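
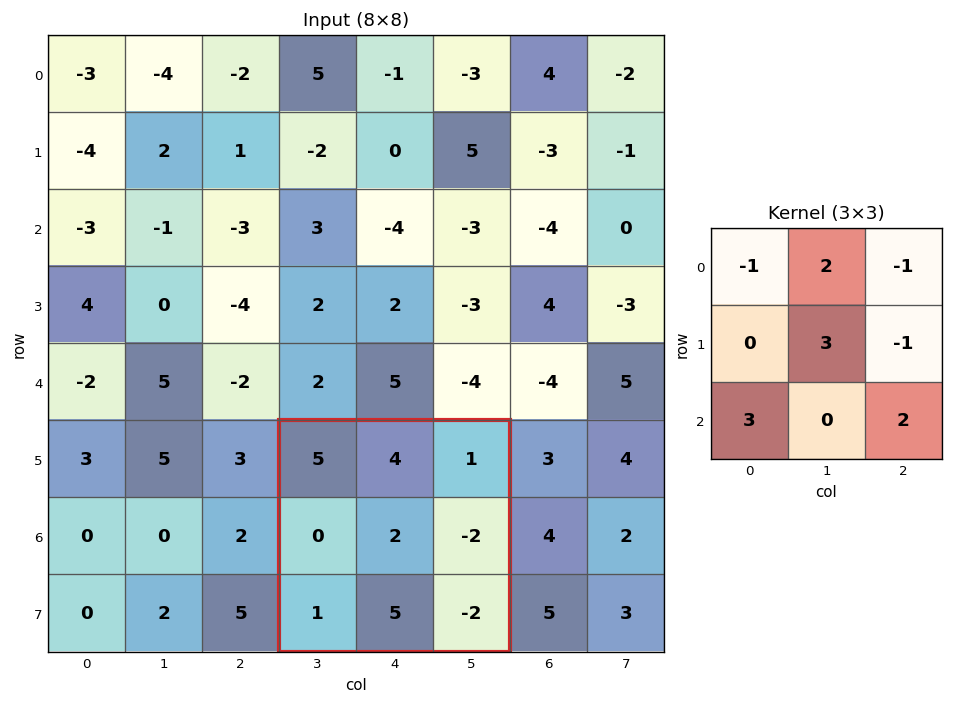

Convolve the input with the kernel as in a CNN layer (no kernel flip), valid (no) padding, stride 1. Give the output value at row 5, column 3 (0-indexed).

9

The receptive field on the input at this output position is [5 4 1 / 0 2 -2 / 1 5 -2]. Elementwise product with the kernel and sum: 5·-1 + 4·2 + 1·-1 + 2·3 + -2·-1 + 1·3 + -2·2.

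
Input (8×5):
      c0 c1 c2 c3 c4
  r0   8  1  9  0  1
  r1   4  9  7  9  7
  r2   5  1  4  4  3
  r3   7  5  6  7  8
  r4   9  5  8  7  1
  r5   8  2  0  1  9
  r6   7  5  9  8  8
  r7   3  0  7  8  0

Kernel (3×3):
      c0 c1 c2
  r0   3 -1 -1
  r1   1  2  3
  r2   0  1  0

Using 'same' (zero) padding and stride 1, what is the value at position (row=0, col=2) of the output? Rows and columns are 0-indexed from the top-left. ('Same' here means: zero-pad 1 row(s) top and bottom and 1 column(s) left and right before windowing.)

26

The receptive field on the zero-padded input at this output position is [0 0 0 / 1 9 0 / 9 7 9]. Elementwise product with the kernel and sum: 0·3 + 0·-1 + 0·-1 + 1·1 + 9·2 + 0·3 + 7·1.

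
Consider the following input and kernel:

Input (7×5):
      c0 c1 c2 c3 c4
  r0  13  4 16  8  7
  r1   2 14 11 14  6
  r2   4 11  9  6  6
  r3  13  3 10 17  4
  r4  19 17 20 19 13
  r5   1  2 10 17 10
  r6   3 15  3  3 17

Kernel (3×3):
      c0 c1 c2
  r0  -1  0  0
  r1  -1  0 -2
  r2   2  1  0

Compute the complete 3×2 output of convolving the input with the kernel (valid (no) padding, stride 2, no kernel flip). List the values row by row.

Output[0,0]: The receptive field on the input at this output position is [13 4 16 / 2 14 11 / 4 11 9]. Elementwise product with the kernel and sum: 13·-1 + 2·-1 + 11·-2 + 4·2 + 11·1.

-18 -15
18 32
-19 -41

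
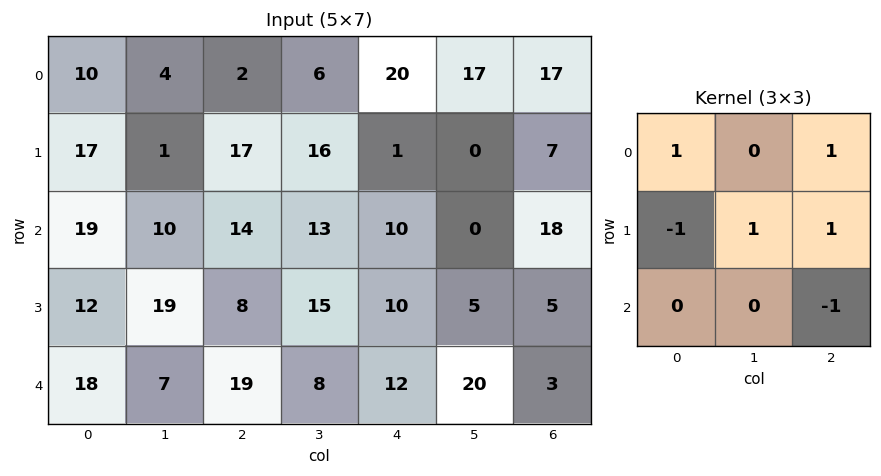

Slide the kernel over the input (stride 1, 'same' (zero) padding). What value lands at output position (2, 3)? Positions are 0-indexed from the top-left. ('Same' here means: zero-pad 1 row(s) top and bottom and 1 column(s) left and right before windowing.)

17

The receptive field on the zero-padded input at this output position is [17 16 1 / 14 13 10 / 8 15 10]. Elementwise product with the kernel and sum: 17·1 + 1·1 + 14·-1 + 13·1 + 10·1 + 10·-1.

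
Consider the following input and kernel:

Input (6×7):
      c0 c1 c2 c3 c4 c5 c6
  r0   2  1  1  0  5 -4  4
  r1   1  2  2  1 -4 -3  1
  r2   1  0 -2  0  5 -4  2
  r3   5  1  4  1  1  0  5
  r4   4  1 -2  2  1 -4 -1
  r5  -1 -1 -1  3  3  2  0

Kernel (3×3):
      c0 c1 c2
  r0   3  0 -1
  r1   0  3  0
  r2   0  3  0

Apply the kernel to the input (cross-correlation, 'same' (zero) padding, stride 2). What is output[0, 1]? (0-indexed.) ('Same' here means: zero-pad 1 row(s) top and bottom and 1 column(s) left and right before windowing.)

9

The receptive field on the zero-padded input at this output position is [0 0 0 / 1 1 0 / 2 2 1]. Elementwise product with the kernel and sum: 0·3 + 0·-1 + 1·3 + 2·3.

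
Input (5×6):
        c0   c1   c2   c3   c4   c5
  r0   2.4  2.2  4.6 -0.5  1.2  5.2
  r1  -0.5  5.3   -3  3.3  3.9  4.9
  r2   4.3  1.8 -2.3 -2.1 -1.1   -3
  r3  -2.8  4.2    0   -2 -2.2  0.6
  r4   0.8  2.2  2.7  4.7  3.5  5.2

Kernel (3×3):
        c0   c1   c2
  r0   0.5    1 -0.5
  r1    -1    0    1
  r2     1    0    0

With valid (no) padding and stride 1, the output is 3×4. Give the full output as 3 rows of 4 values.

2.9 5.75 5.8 -2.15
-2.85 -1.7 1.05 0.2
8.7 -4.35 -2.2 6.65

Output[0,0]: The receptive field on the input at this output position is [2.4 2.2 4.6 / -0.5 5.3 -3 / 4.3 1.8 -2.3]. Elementwise product with the kernel and sum: 2.4·0.5 + 2.2·1 + 4.6·-0.5 + -0.5·-1 + -3·1 + 4.3·1.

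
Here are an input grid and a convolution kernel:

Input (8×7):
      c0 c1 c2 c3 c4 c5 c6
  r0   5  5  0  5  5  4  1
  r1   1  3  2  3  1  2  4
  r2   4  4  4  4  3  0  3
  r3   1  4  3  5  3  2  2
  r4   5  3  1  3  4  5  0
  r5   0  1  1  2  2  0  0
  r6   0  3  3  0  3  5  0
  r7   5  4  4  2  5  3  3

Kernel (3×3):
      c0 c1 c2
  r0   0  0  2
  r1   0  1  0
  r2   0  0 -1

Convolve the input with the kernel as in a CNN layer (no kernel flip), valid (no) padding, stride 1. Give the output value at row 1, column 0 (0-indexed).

The receptive field on the input at this output position is [1 3 2 / 4 4 4 / 1 4 3]. Elementwise product with the kernel and sum: 2·2 + 4·1 + 3·-1.

5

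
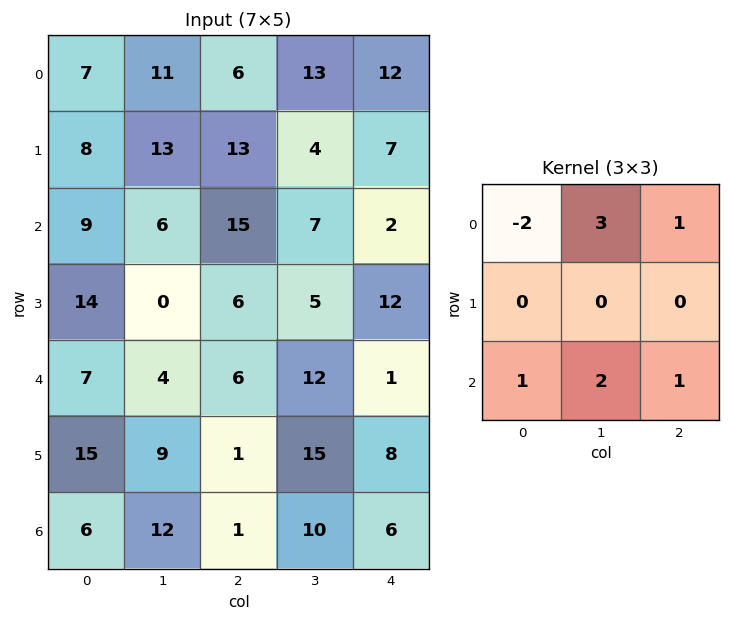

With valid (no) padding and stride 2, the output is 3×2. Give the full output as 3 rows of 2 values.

61 70
36 24
35 52

Output[0,0]: The receptive field on the input at this output position is [7 11 6 / 8 13 13 / 9 6 15]. Elementwise product with the kernel and sum: 7·-2 + 11·3 + 6·1 + 9·1 + 6·2 + 15·1.
Output[0,1]: The receptive field on the input at this output position is [6 13 12 / 13 4 7 / 15 7 2]. Elementwise product with the kernel and sum: 6·-2 + 13·3 + 12·1 + 15·1 + 7·2 + 2·1.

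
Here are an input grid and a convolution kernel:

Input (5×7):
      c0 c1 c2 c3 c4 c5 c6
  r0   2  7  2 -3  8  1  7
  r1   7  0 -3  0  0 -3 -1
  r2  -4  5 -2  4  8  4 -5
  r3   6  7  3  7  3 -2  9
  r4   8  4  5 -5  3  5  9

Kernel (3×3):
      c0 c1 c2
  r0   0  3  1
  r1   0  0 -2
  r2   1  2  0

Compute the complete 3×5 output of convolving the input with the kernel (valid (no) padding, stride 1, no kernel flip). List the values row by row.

35 4 5 51 28
21 -4 1 2 -1
23 -2 9 33 2

Output[0,0]: The receptive field on the input at this output position is [2 7 2 / 7 0 -3 / -4 5 -2]. Elementwise product with the kernel and sum: 7·3 + 2·1 + -3·-2 + -4·1 + 5·2.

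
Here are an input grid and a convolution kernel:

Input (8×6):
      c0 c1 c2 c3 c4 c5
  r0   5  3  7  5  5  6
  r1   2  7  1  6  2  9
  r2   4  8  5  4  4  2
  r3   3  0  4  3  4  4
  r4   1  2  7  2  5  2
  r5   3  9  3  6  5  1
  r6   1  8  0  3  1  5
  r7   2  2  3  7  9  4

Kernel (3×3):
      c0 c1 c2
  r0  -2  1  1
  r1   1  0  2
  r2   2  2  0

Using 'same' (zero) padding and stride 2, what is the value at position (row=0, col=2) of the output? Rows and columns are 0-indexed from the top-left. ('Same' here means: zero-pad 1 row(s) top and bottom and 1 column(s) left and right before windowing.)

The receptive field on the zero-padded input at this output position is [0 0 0 / 5 5 6 / 6 2 9]. Elementwise product with the kernel and sum: 0·-2 + 0·1 + 0·1 + 5·1 + 6·2 + 6·2 + 2·2.

33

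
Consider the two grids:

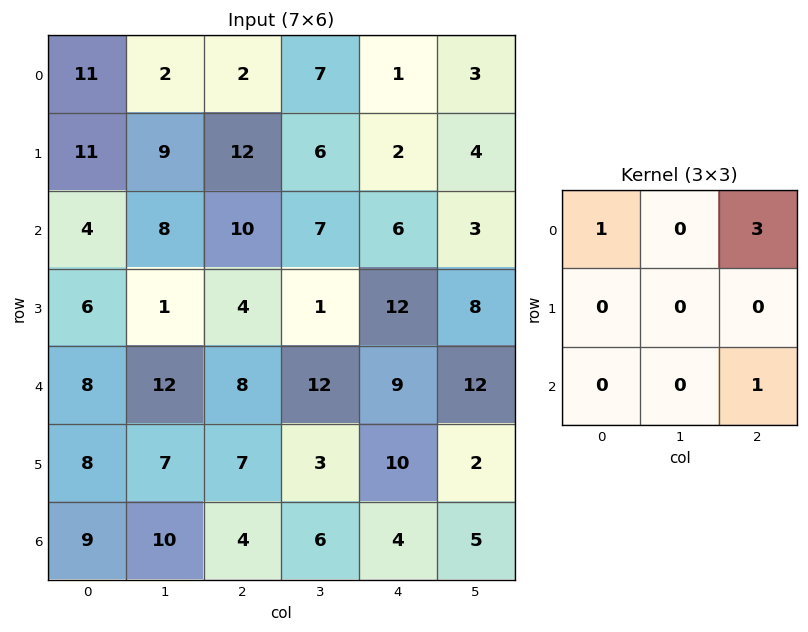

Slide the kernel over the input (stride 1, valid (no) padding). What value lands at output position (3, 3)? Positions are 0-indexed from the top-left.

27

The receptive field on the input at this output position is [1 12 8 / 12 9 12 / 3 10 2]. Elementwise product with the kernel and sum: 1·1 + 8·3 + 2·1.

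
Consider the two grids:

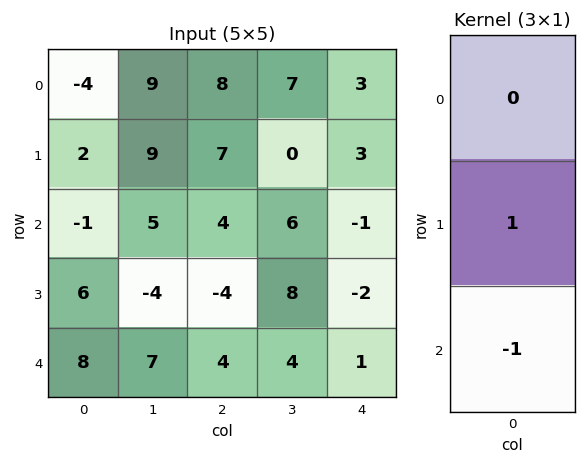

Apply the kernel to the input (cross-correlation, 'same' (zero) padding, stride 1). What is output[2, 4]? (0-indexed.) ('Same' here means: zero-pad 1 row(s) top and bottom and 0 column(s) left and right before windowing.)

1

The receptive field on the zero-padded input at this output position is [3 / -1 / -2]. Elementwise product with the kernel and sum: -1·1 + -2·-1.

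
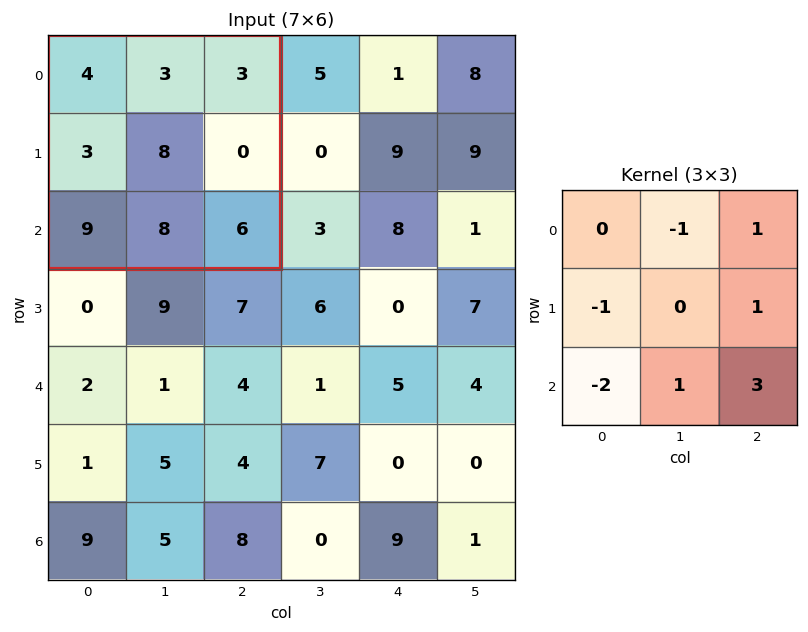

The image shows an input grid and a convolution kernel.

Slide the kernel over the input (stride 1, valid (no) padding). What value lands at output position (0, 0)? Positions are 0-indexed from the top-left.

5

The receptive field on the input at this output position is [4 3 3 / 3 8 0 / 9 8 6]. Elementwise product with the kernel and sum: 3·-1 + 3·1 + 3·-1 + 0·1 + 9·-2 + 8·1 + 6·3.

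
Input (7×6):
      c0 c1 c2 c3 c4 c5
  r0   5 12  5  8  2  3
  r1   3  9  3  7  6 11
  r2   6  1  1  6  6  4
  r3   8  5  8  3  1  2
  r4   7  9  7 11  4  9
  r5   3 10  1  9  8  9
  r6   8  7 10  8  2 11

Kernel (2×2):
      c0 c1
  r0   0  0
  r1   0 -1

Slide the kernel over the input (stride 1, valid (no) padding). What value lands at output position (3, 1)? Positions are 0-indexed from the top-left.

The receptive field on the input at this output position is [5 8 / 9 7]. Elementwise product with the kernel and sum: 7·-1.

-7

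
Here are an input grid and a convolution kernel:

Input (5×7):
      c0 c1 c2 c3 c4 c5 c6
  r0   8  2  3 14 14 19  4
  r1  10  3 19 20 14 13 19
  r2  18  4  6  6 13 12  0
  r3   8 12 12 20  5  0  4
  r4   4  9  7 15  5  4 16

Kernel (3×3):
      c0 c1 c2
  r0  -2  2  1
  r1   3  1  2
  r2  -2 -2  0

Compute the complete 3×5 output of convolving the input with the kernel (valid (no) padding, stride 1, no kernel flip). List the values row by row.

Output[0,0]: The receptive field on the input at this output position is [8 2 3 / 10 3 19 / 18 4 6]. Elementwise product with the kernel and sum: 8·-2 + 2·2 + 3·1 + 10·3 + 3·1 + 19·2 + 18·-2 + 4·-2.
Output[0,1]: The receptive field on the input at this output position is [2 3 14 / 3 19 20 / 4 6 6]. Elementwise product with the kernel and sum: 2·-2 + 3·2 + 14·1 + 3·3 + 19·1 + 20·2 + 4·-2 + 6·-2.

18 64 117 81 57
35 34 2 6 58
12 66 35 51 3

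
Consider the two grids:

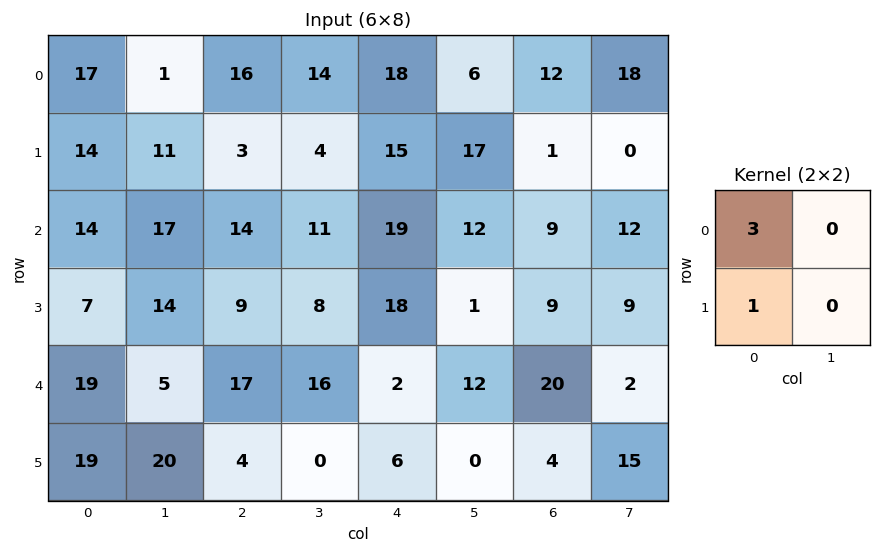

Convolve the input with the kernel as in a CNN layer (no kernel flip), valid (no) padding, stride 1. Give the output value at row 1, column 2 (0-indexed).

The receptive field on the input at this output position is [3 4 / 14 11]. Elementwise product with the kernel and sum: 3·3 + 14·1.

23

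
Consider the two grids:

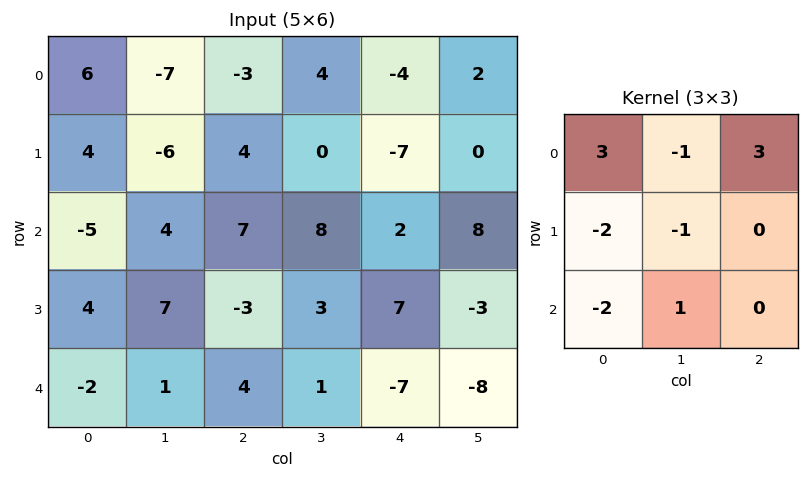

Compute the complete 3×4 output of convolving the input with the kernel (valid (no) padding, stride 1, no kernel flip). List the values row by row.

Output[0,0]: The receptive field on the input at this output position is [6 -7 -3 / 4 -6 4 / -5 4 7]. Elementwise product with the kernel and sum: 6·3 + -7·-1 + -3·3 + 4·-2 + -6·-1 + -5·-2 + 4·1.

28 1 -39 15
35 -54 -22 -10
-8 20 15 24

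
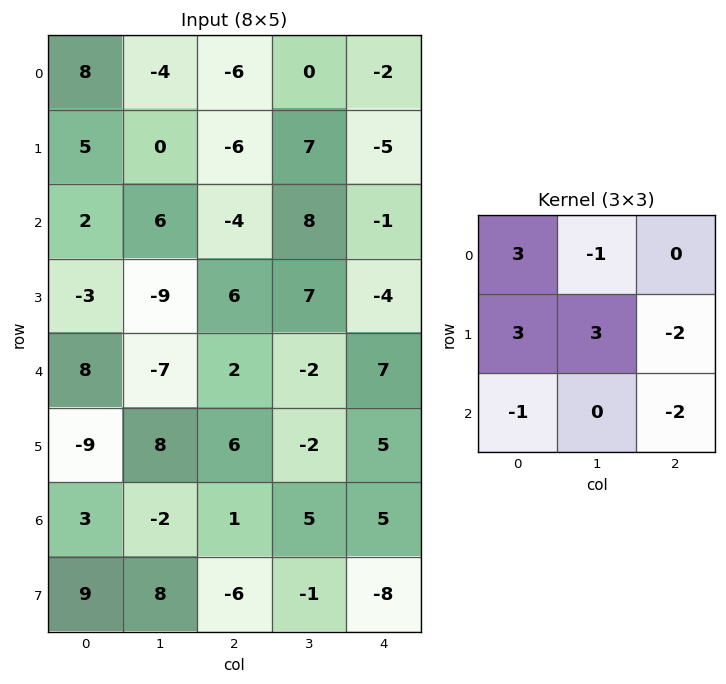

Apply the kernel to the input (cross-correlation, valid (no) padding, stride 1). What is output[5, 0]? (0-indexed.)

-31

The receptive field on the input at this output position is [-9 8 6 / 3 -2 1 / 9 8 -6]. Elementwise product with the kernel and sum: -9·3 + 8·-1 + 3·3 + -2·3 + 1·-2 + 9·-1 + -6·-2.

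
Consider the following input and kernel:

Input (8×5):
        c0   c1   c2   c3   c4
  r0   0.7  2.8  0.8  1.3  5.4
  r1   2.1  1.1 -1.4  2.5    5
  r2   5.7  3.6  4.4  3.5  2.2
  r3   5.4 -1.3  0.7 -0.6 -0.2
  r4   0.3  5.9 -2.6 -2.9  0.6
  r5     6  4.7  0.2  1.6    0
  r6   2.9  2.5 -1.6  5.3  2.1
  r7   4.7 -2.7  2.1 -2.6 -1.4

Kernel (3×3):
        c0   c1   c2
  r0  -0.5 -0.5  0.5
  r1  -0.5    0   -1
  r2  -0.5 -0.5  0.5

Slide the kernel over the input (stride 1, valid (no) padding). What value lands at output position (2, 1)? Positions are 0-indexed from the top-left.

-4.1

The receptive field on the input at this output position is [3.6 4.4 3.5 / -1.3 0.7 -0.6 / 5.9 -2.6 -2.9]. Elementwise product with the kernel and sum: 3.6·-0.5 + 4.4·-0.5 + 3.5·0.5 + -1.3·-0.5 + -0.6·-1 + 5.9·-0.5 + -2.6·-0.5 + -2.9·0.5.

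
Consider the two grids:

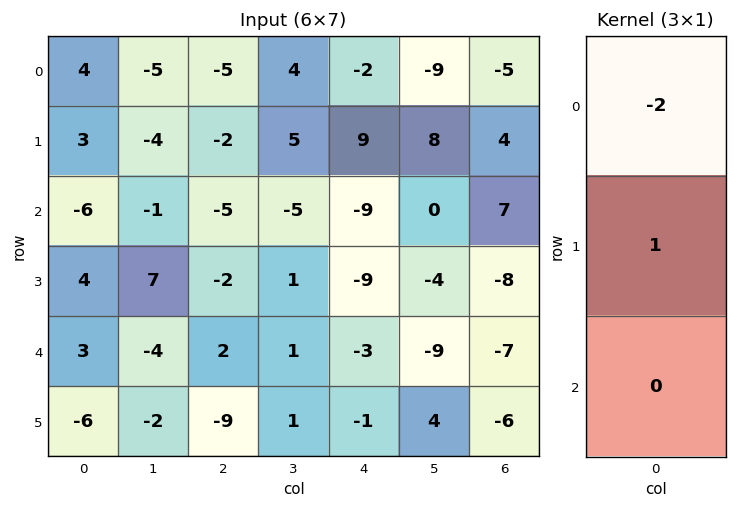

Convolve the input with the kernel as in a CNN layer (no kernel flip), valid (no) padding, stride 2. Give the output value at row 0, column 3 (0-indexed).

14

The receptive field on the input at this output position is [-5 / 4 / 7]. Elementwise product with the kernel and sum: -5·-2 + 4·1.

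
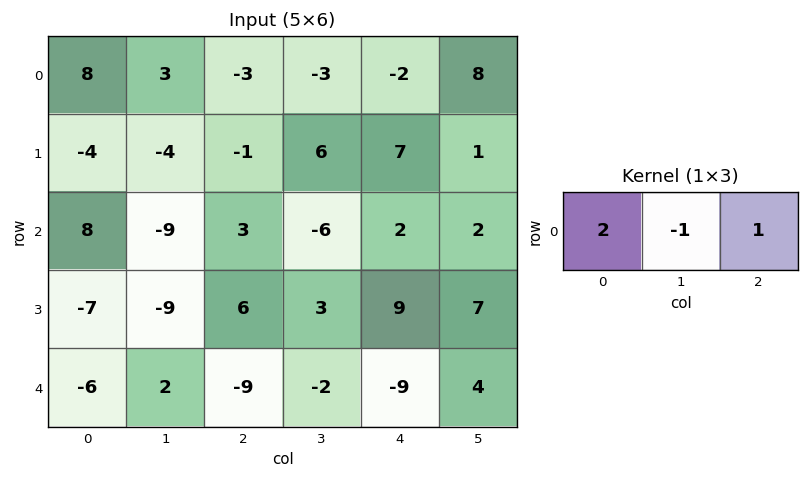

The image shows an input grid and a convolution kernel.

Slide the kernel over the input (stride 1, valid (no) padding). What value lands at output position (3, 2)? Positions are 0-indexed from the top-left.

The receptive field on the input at this output position is [6 3 9]. Elementwise product with the kernel and sum: 6·2 + 3·-1 + 9·1.

18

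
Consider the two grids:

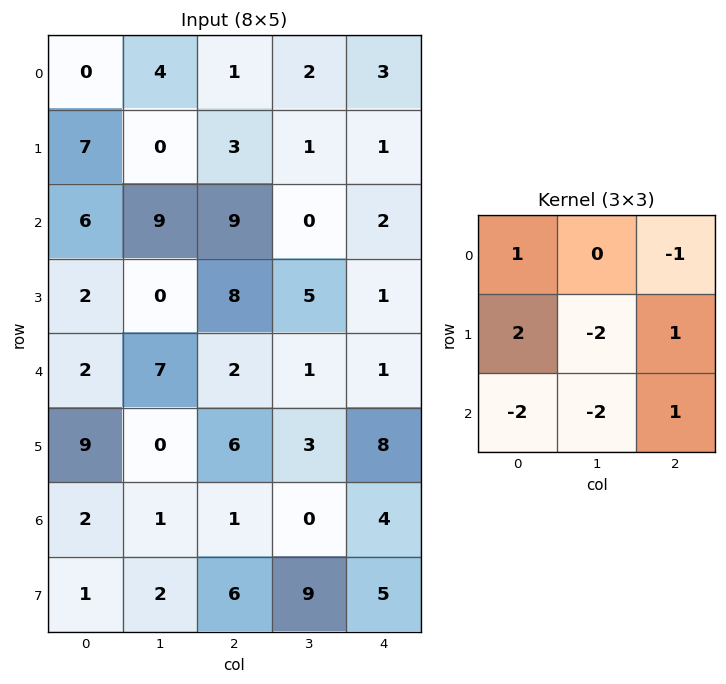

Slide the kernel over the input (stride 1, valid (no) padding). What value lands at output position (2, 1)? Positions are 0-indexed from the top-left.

-19

The receptive field on the input at this output position is [9 9 0 / 0 8 5 / 7 2 1]. Elementwise product with the kernel and sum: 9·1 + 0·-1 + 0·2 + 8·-2 + 5·1 + 7·-2 + 2·-2 + 1·1.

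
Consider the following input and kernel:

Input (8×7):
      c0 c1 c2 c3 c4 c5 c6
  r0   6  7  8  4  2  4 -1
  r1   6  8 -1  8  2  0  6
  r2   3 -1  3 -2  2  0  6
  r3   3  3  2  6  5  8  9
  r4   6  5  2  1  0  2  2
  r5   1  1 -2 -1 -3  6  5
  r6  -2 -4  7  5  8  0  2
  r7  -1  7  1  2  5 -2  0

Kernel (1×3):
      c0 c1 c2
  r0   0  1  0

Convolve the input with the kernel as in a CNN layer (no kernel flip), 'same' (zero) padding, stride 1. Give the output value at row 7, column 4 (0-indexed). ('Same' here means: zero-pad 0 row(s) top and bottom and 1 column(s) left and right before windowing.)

5

The receptive field on the zero-padded input at this output position is [2 5 -2]. Elementwise product with the kernel and sum: 5·1.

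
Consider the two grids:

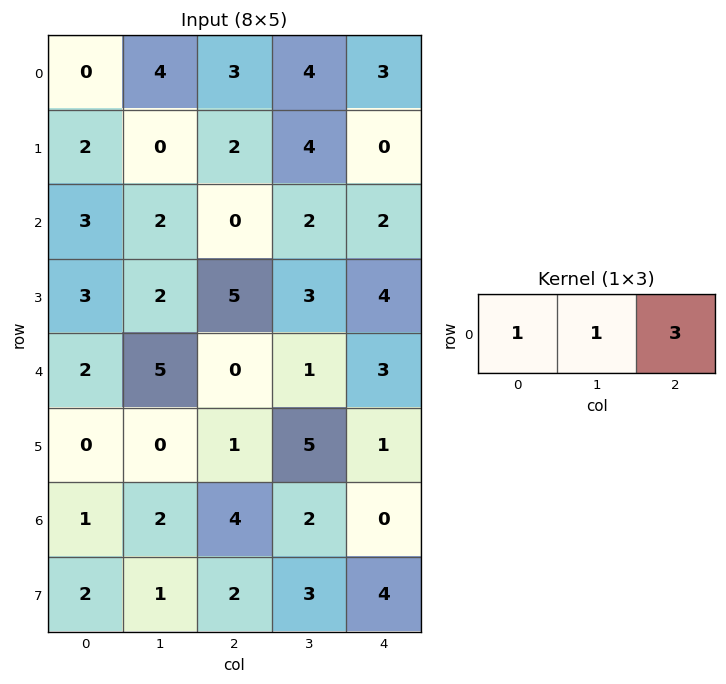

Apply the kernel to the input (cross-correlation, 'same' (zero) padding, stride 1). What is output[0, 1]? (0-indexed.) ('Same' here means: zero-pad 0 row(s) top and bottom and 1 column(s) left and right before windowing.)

13

The receptive field on the zero-padded input at this output position is [0 4 3]. Elementwise product with the kernel and sum: 0·1 + 4·1 + 3·3.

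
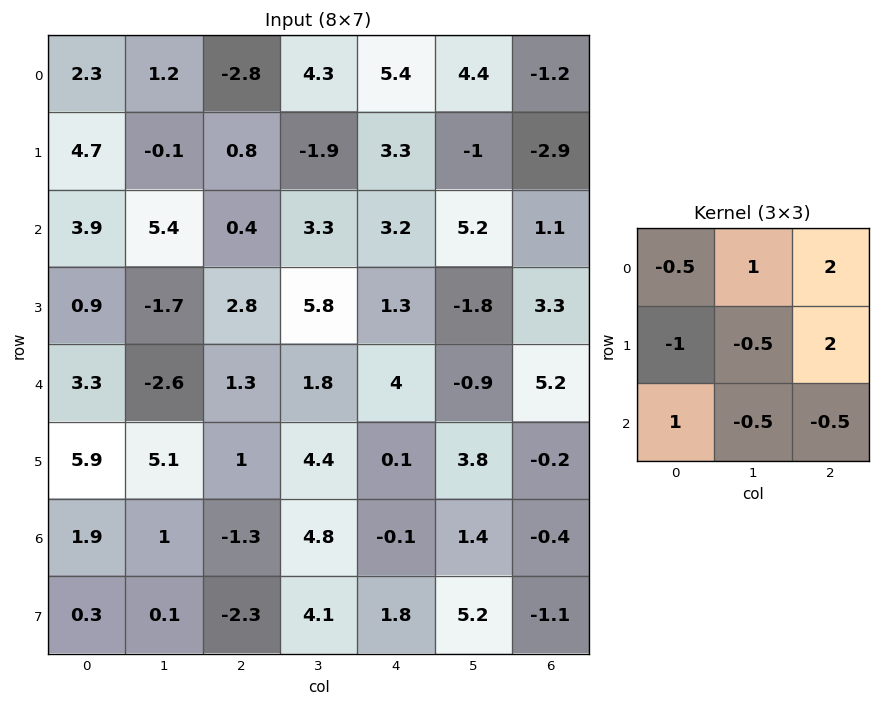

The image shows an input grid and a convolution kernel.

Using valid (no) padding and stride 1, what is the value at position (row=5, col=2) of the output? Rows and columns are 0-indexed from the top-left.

-2.45

The receptive field on the input at this output position is [1 4.4 0.1 / -1.3 4.8 -0.1 / -2.3 4.1 1.8]. Elementwise product with the kernel and sum: 1·-0.5 + 4.4·1 + 0.1·2 + -1.3·-1 + 4.8·-0.5 + -0.1·2 + -2.3·1 + 4.1·-0.5 + 1.8·-0.5.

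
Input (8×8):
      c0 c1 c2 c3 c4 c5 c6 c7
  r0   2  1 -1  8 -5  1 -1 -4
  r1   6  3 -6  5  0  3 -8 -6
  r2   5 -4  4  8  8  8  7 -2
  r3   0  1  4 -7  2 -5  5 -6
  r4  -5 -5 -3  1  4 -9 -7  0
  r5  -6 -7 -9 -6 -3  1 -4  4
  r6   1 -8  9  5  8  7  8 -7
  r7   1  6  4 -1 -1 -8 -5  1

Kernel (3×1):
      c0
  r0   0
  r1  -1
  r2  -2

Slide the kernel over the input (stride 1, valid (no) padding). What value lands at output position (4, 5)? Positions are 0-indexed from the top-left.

The receptive field on the input at this output position is [-9 / 1 / 7]. Elementwise product with the kernel and sum: 1·-1 + 7·-2.

-15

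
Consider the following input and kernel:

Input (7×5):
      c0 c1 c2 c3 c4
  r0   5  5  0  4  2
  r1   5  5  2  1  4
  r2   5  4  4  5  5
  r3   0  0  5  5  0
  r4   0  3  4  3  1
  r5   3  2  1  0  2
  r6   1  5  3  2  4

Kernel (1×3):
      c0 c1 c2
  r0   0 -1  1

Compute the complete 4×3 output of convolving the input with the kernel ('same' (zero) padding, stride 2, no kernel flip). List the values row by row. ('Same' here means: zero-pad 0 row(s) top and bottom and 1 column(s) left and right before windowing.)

Output[0,0]: The receptive field on the zero-padded input at this output position is [0 5 5]. Elementwise product with the kernel and sum: 5·-1 + 5·1.

0 4 -2
-1 1 -5
3 -1 -1
4 -1 -4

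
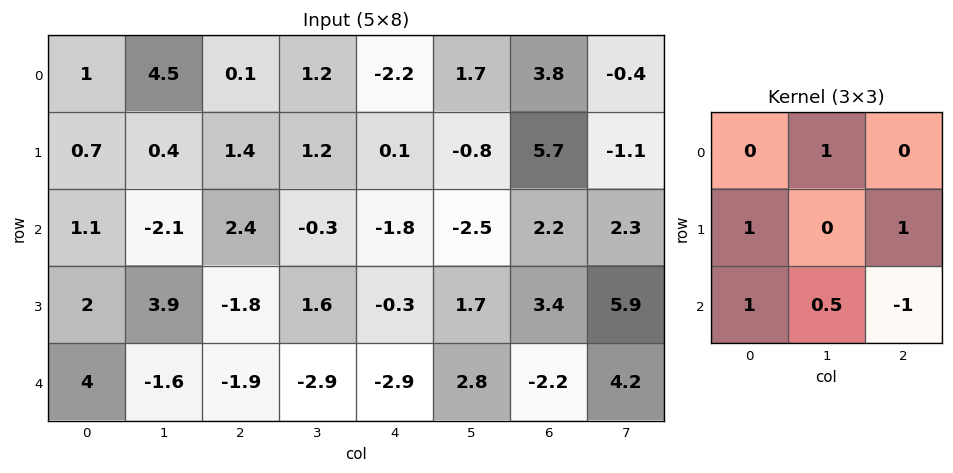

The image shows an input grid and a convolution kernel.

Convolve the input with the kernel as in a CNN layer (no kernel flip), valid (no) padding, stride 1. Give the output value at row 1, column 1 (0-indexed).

The receptive field on the input at this output position is [0.4 1.4 1.2 / -2.1 2.4 -0.3 / 3.9 -1.8 1.6]. Elementwise product with the kernel and sum: 1.4·1 + -2.1·1 + -0.3·1 + 3.9·1 + -1.8·0.5 + 1.6·-1.

0.4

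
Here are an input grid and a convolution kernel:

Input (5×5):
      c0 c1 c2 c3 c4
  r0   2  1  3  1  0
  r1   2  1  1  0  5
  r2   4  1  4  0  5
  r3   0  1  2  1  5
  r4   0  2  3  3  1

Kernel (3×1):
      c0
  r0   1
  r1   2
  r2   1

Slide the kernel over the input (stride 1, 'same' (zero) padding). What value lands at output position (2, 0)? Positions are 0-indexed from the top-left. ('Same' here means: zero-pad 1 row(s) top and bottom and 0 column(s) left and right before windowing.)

The receptive field on the zero-padded input at this output position is [2 / 4 / 0]. Elementwise product with the kernel and sum: 2·1 + 4·2 + 0·1.

10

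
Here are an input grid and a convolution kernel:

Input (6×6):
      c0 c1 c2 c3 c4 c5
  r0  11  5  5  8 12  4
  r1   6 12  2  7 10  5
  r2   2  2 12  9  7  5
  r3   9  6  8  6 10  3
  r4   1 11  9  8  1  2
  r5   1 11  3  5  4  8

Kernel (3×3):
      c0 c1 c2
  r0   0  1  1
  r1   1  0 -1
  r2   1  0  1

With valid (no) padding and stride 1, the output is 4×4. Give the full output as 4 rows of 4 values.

Output[0,0]: The receptive field on the input at this output position is [11 5 5 / 6 12 2 / 2 2 12]. Elementwise product with the kernel and sum: 5·1 + 5·1 + 6·1 + 2·-1 + 2·1 + 12·1.
Output[0,1]: The receptive field on the input at this output position is [5 5 8 / 12 2 7 / 2 12 9]. Elementwise product with the kernel and sum: 5·1 + 8·1 + 12·1 + 7·-1 + 2·1 + 9·1.

28 29 31 32
21 14 40 28
25 40 24 25
10 33 31 32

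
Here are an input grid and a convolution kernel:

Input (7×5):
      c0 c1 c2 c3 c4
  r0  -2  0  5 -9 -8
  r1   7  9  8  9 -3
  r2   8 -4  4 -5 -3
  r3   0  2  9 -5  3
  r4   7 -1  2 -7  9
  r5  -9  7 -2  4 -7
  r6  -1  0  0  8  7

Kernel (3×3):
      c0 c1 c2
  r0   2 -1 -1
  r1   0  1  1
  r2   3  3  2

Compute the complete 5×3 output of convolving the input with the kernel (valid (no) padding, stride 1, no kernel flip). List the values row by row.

28 11 24
21 23 20
49 -14 17
-20 18 14
15 21 37

Output[0,0]: The receptive field on the input at this output position is [-2 0 5 / 7 9 8 / 8 -4 4]. Elementwise product with the kernel and sum: -2·2 + 0·-1 + 5·-1 + 9·1 + 8·1 + 8·3 + -4·3 + 4·2.
Output[0,1]: The receptive field on the input at this output position is [0 5 -9 / 9 8 9 / -4 4 -5]. Elementwise product with the kernel and sum: 0·2 + 5·-1 + -9·-1 + 8·1 + 9·1 + -4·3 + 4·3 + -5·2.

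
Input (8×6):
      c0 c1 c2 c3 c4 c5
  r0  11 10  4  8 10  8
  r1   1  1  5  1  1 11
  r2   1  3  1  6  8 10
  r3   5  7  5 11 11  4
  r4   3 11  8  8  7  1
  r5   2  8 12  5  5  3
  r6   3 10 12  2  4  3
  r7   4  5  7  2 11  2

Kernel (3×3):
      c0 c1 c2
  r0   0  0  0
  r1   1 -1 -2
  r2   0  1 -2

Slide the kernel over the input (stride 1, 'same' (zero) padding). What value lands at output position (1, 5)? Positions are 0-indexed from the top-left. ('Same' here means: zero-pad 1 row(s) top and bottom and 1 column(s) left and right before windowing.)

The receptive field on the zero-padded input at this output position is [10 8 0 / 1 11 0 / 8 10 0]. Elementwise product with the kernel and sum: 1·1 + 11·-1 + 0·-2 + 10·1 + 0·-2.

0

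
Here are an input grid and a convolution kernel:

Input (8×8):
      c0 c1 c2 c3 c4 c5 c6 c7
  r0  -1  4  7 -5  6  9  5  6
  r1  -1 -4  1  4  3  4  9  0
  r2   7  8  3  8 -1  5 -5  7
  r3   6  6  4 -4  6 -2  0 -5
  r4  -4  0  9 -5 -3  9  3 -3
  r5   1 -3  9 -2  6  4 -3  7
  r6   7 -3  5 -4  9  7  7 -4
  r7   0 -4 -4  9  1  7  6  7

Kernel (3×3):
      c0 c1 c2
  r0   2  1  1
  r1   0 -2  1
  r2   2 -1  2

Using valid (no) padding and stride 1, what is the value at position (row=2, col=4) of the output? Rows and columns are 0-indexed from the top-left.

The receptive field on the input at this output position is [-1 5 -5 / 6 -2 0 / -3 9 3]. Elementwise product with the kernel and sum: -1·2 + 5·1 + -5·1 + -2·-2 + 0·1 + -3·2 + 9·-1 + 3·2.

-7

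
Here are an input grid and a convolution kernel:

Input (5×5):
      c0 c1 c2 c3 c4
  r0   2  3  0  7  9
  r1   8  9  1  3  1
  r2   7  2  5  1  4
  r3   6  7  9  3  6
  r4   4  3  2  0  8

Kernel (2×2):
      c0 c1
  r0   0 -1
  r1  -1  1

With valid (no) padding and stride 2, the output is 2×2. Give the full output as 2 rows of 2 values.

Output[0,0]: The receptive field on the input at this output position is [2 3 / 8 9]. Elementwise product with the kernel and sum: 3·-1 + 8·-1 + 9·1.
Output[0,1]: The receptive field on the input at this output position is [0 7 / 1 3]. Elementwise product with the kernel and sum: 7·-1 + 1·-1 + 3·1.

-2 -5
-1 -7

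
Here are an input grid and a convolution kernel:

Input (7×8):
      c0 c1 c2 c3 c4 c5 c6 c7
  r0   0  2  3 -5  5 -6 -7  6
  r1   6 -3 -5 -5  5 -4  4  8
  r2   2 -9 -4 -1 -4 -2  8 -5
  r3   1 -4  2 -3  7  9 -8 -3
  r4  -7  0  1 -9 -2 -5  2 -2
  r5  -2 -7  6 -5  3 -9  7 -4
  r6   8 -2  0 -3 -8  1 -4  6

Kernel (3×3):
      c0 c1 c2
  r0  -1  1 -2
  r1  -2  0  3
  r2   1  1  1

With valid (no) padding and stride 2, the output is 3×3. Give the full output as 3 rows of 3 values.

Output[0,0]: The receptive field on the input at this output position is [0 2 3 / 6 -3 -5 / 2 -9 -4]. Elementwise product with the kernel and sum: 0·-1 + 2·1 + 3·-2 + 6·-2 + -5·3 + 2·1 + -9·1 + -4·1.
Output[0,1]: The receptive field on the input at this output position is [3 -5 5 / -5 -5 5 / -4 -1 -4]. Elementwise product with the kernel and sum: 3·-1 + -5·1 + 5·-2 + -5·-2 + 5·3 + -4·1 + -1·1 + -4·1.

-42 -2 7
-5 18 -57
33 -20 -3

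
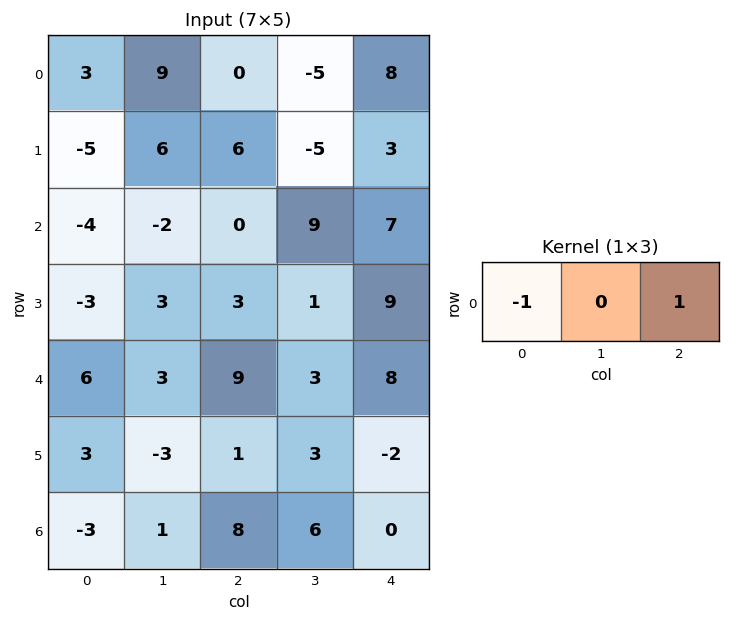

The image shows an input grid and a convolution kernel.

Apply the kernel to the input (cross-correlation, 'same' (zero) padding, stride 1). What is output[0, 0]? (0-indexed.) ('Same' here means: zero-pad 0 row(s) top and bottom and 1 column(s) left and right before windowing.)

9

The receptive field on the zero-padded input at this output position is [0 3 9]. Elementwise product with the kernel and sum: 0·-1 + 9·1.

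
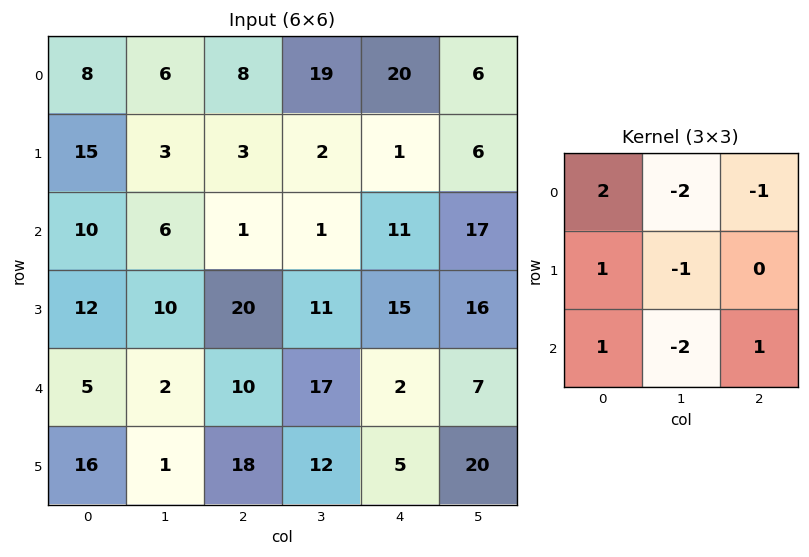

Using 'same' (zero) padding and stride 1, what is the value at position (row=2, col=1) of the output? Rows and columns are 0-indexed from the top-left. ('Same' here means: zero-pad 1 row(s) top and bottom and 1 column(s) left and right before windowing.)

The receptive field on the zero-padded input at this output position is [15 3 3 / 10 6 1 / 12 10 20]. Elementwise product with the kernel and sum: 15·2 + 3·-2 + 3·-1 + 10·1 + 6·-1 + 12·1 + 10·-2 + 20·1.

37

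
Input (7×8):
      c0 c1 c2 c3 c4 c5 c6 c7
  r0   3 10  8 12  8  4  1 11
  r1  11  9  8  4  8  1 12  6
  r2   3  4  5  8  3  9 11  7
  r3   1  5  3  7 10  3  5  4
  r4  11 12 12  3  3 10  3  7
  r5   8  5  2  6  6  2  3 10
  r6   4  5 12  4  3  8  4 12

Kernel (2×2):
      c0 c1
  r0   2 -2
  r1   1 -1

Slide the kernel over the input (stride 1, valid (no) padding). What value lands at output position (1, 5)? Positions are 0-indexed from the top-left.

The receptive field on the input at this output position is [1 12 / 9 11]. Elementwise product with the kernel and sum: 1·2 + 12·-2 + 9·1 + 11·-1.

-24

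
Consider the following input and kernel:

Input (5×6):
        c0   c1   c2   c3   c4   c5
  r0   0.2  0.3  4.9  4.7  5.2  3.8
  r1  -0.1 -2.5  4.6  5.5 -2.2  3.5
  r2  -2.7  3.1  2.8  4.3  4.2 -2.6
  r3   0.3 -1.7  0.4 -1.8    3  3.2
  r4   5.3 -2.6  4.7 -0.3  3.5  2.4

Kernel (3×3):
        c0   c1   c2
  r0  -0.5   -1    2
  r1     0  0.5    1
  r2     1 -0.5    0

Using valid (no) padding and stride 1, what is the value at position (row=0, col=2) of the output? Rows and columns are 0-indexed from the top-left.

4.45

The receptive field on the input at this output position is [4.9 4.7 5.2 / 4.6 5.5 -2.2 / 2.8 4.3 4.2]. Elementwise product with the kernel and sum: 4.9·-0.5 + 4.7·-1 + 5.2·2 + 5.5·0.5 + -2.2·1 + 2.8·1 + 4.3·-0.5.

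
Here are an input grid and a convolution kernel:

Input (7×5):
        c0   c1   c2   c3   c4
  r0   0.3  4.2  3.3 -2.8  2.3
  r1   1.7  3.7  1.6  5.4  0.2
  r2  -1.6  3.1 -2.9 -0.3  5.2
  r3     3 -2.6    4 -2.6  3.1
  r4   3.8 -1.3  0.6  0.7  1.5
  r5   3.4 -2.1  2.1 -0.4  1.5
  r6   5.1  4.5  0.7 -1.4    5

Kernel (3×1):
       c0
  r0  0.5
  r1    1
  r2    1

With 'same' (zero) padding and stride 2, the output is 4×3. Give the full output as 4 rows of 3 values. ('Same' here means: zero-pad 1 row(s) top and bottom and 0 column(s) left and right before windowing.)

2 4.9 2.5
2.25 1.9 8.4
8.7 4.7 4.55
6.8 1.75 5.75

Output[0,0]: The receptive field on the zero-padded input at this output position is [0 / 0.3 / 1.7]. Elementwise product with the kernel and sum: 0·0.5 + 0.3·1 + 1.7·1.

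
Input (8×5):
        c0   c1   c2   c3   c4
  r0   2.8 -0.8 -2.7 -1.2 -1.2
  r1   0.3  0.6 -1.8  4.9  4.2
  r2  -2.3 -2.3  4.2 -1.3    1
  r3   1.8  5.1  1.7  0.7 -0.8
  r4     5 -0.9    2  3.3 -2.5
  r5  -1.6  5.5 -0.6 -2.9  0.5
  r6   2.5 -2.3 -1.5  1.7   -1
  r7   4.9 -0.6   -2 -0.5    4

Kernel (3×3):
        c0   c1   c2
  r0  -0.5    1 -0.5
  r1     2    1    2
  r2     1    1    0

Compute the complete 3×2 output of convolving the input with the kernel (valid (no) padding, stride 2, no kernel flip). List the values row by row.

Output[0,0]: The receptive field on the input at this output position is [2.8 -0.8 -2.7 / 0.3 0.6 -1.8 / -2.3 -2.3 4.2]. Elementwise product with the kernel and sum: 2.8·-0.5 + -0.8·1 + -2.7·-0.5 + 0.3·2 + 0.6·1 + -1.8·2 + -2.3·1 + -2.3·1.

-7.85 13.35
12.95 3.9
-3.1 0.65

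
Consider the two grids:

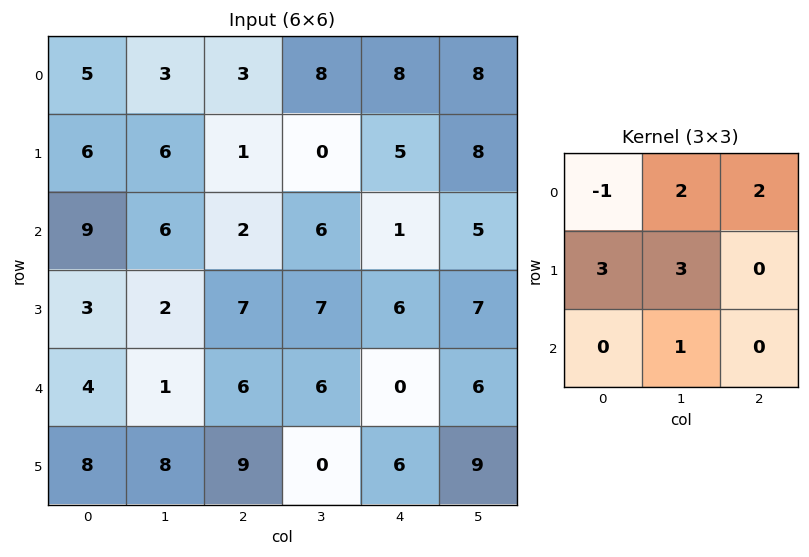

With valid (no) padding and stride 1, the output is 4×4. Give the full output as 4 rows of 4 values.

Output[0,0]: The receptive field on the input at this output position is [5 3 3 / 6 6 1 / 9 6 2]. Elementwise product with the kernel and sum: 5·-1 + 3·2 + 3·2 + 6·3 + 6·3 + 6·1.

49 42 38 40
55 27 40 53
23 43 60 45
38 56 55 43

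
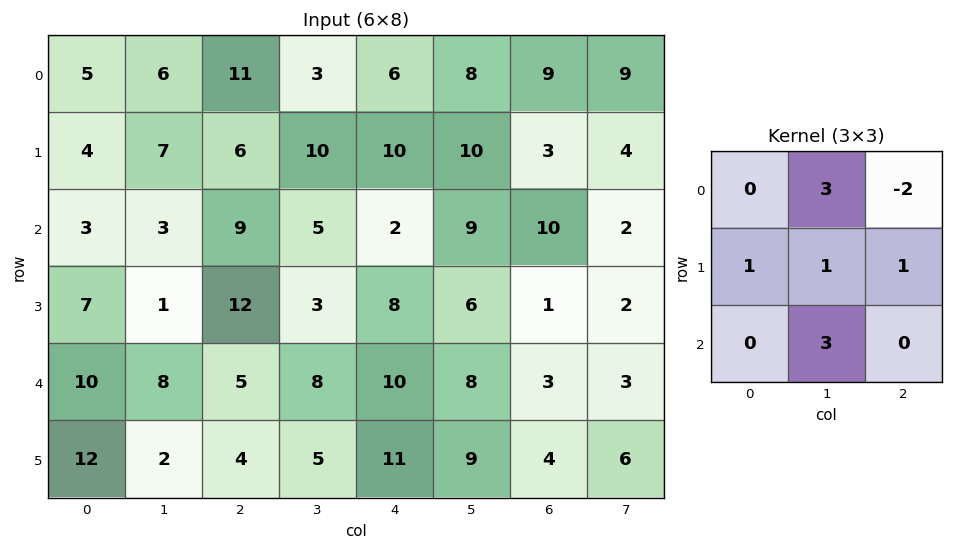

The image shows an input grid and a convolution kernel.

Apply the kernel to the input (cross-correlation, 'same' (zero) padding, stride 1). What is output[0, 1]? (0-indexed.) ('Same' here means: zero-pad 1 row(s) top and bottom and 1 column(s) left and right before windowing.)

43

The receptive field on the zero-padded input at this output position is [0 0 0 / 5 6 11 / 4 7 6]. Elementwise product with the kernel and sum: 0·3 + 0·-2 + 5·1 + 6·1 + 11·1 + 7·3.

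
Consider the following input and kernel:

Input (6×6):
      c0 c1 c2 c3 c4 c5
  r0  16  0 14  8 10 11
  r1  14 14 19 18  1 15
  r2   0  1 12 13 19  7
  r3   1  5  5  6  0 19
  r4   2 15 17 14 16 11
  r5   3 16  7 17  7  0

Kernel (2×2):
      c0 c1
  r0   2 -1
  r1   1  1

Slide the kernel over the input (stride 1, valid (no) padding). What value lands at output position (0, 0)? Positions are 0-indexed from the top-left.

60

The receptive field on the input at this output position is [16 0 / 14 14]. Elementwise product with the kernel and sum: 16·2 + 0·-1 + 14·1 + 14·1.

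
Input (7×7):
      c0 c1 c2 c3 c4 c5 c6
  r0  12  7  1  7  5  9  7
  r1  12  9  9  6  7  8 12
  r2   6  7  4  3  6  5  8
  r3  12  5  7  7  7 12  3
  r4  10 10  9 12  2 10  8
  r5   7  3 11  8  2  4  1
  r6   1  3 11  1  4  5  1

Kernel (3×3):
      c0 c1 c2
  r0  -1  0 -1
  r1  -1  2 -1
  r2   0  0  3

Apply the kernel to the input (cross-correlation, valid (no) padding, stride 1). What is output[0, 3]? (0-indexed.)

The receptive field on the input at this output position is [7 5 9 / 6 7 8 / 3 6 5]. Elementwise product with the kernel and sum: 7·-1 + 9·-1 + 6·-1 + 7·2 + 8·-1 + 5·3.

-1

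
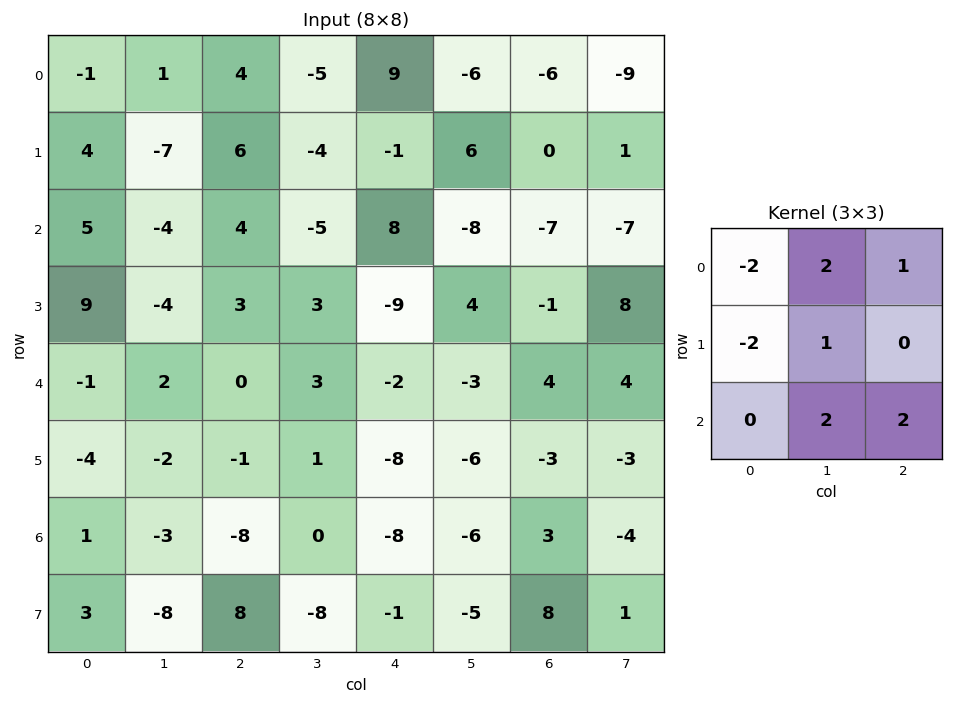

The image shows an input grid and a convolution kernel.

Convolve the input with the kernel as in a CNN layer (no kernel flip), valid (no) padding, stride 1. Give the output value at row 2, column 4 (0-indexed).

-15

The receptive field on the input at this output position is [8 -8 -7 / -9 4 -1 / -2 -3 4]. Elementwise product with the kernel and sum: 8·-2 + -8·2 + -7·1 + -9·-2 + 4·1 + -3·2 + 4·2.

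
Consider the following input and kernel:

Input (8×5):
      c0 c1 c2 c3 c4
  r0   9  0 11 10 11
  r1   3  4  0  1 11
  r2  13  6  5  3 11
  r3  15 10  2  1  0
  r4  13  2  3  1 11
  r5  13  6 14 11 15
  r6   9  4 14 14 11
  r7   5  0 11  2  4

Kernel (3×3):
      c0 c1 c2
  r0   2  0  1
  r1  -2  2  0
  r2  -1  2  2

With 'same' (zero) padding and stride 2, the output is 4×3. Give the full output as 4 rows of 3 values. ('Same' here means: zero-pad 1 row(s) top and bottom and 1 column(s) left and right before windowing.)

32 20 23
80 3 17
74 67 41
34 69 22

Output[0,0]: The receptive field on the zero-padded input at this output position is [0 0 0 / 0 9 0 / 0 3 4]. Elementwise product with the kernel and sum: 0·2 + 0·1 + 0·-2 + 9·2 + 0·-1 + 3·2 + 4·2.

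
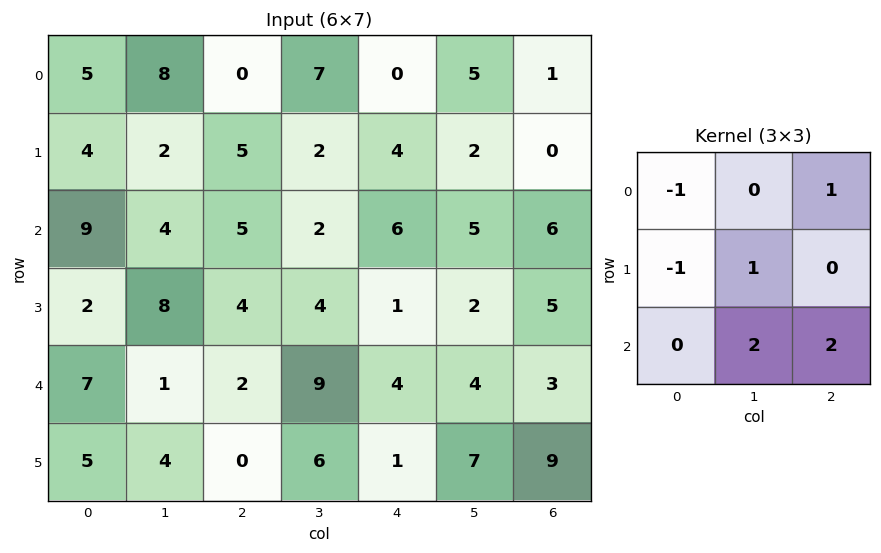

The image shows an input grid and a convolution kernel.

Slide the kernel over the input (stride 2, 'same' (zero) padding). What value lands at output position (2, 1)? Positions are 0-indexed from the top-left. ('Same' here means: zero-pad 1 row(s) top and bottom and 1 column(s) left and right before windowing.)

9

The receptive field on the zero-padded input at this output position is [8 4 4 / 1 2 9 / 4 0 6]. Elementwise product with the kernel and sum: 8·-1 + 4·1 + 1·-1 + 2·1 + 0·2 + 6·2.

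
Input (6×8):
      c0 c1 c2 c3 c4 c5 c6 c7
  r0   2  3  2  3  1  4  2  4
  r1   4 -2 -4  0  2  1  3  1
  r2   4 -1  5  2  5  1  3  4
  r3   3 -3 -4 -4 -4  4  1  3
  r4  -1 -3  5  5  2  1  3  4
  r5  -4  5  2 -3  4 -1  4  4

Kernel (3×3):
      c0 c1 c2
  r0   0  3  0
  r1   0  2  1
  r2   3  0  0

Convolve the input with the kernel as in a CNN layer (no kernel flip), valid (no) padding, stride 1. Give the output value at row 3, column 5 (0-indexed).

The receptive field on the input at this output position is [4 1 3 / 1 3 4 / -1 4 4]. Elementwise product with the kernel and sum: 1·3 + 3·2 + 4·1 + -1·3.

10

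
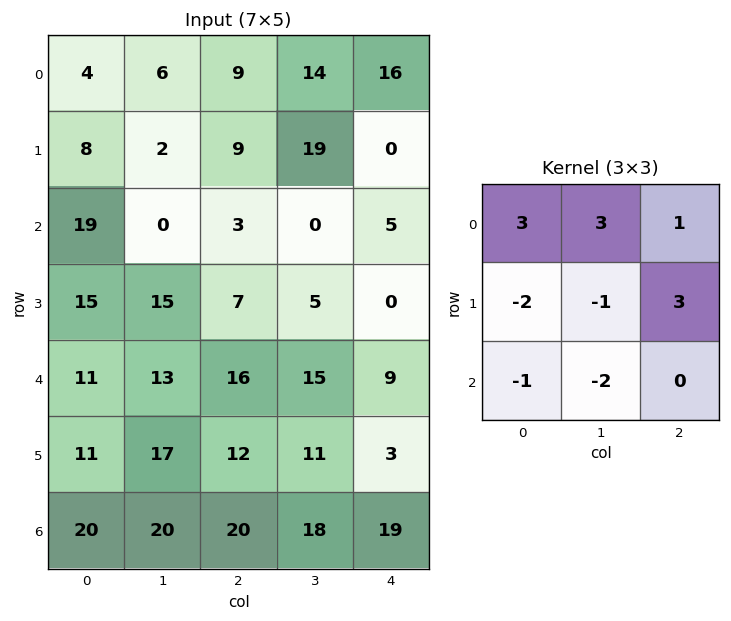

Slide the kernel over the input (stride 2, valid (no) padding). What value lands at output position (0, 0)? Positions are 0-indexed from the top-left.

29

The receptive field on the input at this output position is [4 6 9 / 8 2 9 / 19 0 3]. Elementwise product with the kernel and sum: 4·3 + 6·3 + 9·1 + 8·-2 + 2·-1 + 9·3 + 19·-1 + 0·-2.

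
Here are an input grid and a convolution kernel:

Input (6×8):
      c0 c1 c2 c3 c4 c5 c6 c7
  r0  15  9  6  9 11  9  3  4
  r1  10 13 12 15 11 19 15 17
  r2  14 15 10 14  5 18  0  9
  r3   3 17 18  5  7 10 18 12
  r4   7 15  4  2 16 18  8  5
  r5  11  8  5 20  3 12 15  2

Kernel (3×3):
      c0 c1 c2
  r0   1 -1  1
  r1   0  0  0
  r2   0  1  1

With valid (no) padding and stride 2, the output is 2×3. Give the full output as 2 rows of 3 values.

Output[0,0]: The receptive field on the input at this output position is [15 9 6 / 10 13 12 / 14 15 10]. Elementwise product with the kernel and sum: 15·1 + 9·-1 + 6·1 + 15·1 + 10·1.

37 27 23
28 19 13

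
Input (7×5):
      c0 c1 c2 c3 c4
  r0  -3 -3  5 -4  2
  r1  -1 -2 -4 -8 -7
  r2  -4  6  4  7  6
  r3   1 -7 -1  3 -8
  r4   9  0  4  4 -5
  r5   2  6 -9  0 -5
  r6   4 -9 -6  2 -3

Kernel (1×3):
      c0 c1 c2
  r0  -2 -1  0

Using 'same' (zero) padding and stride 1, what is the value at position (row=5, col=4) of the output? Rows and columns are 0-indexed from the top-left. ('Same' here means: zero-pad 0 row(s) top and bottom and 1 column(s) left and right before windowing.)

5

The receptive field on the zero-padded input at this output position is [0 -5 0]. Elementwise product with the kernel and sum: 0·-2 + -5·-1.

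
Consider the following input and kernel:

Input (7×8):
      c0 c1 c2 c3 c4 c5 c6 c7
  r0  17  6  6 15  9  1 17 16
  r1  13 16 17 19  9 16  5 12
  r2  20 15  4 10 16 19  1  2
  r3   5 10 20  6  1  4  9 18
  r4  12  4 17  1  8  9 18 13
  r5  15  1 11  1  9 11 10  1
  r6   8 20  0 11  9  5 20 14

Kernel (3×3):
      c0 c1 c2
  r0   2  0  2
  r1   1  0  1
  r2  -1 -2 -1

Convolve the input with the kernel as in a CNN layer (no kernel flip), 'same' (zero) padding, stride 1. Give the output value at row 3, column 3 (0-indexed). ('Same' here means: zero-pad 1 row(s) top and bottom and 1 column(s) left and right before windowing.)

The receptive field on the zero-padded input at this output position is [4 10 16 / 20 6 1 / 17 1 8]. Elementwise product with the kernel and sum: 4·2 + 16·2 + 20·1 + 1·1 + 17·-1 + 1·-2 + 8·-1.

34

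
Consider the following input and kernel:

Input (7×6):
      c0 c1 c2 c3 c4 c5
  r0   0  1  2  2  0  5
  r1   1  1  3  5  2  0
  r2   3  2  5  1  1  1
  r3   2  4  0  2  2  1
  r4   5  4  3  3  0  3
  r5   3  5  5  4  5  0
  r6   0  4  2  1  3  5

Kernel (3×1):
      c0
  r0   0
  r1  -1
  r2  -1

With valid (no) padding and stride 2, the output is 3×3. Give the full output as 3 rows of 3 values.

Output[0,0]: The receptive field on the input at this output position is [0 / 1 / 3]. Elementwise product with the kernel and sum: 1·-1 + 3·-1.
Output[0,1]: The receptive field on the input at this output position is [2 / 3 / 5]. Elementwise product with the kernel and sum: 3·-1 + 5·-1.

-4 -8 -3
-7 -3 -2
-3 -7 -8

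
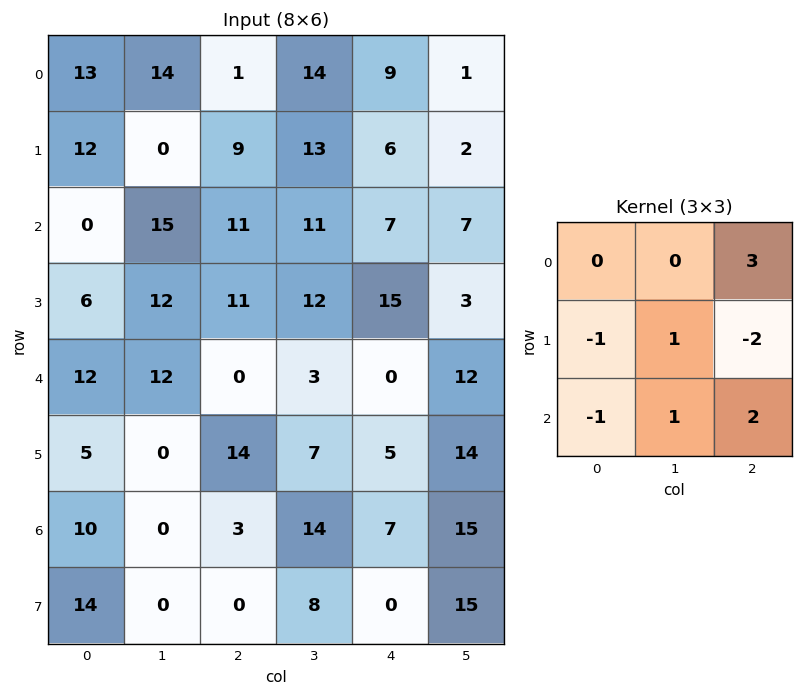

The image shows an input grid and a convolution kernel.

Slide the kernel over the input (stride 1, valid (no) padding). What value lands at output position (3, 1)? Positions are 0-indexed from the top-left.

46

The receptive field on the input at this output position is [12 11 12 / 12 0 3 / 0 14 7]. Elementwise product with the kernel and sum: 12·3 + 12·-1 + 0·1 + 3·-2 + 0·-1 + 14·1 + 7·2.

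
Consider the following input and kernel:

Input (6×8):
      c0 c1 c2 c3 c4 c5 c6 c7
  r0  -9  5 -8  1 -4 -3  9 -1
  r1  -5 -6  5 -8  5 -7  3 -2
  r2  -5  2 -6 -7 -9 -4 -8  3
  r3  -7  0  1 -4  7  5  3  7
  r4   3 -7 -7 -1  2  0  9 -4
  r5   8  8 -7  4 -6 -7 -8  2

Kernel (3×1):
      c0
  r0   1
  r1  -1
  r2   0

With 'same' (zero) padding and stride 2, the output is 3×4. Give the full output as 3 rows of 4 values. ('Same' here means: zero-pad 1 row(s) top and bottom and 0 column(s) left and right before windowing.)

9 8 4 -9
0 11 14 11
-10 8 5 -6

Output[0,0]: The receptive field on the zero-padded input at this output position is [0 / -9 / -5]. Elementwise product with the kernel and sum: 0·1 + -9·-1.
Output[0,1]: The receptive field on the zero-padded input at this output position is [0 / -8 / 5]. Elementwise product with the kernel and sum: 0·1 + -8·-1.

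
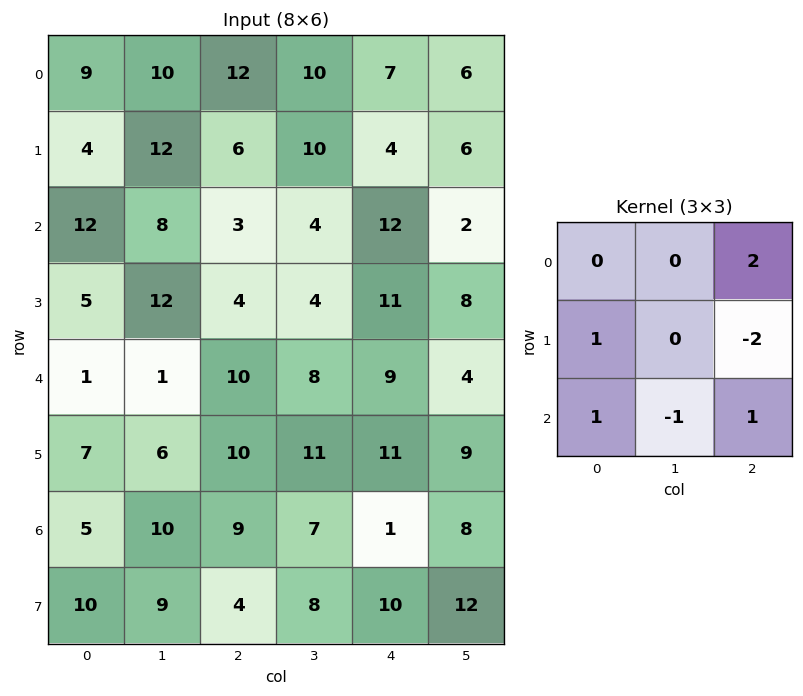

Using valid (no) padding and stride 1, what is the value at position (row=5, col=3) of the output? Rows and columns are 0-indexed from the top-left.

19

The receptive field on the input at this output position is [11 11 9 / 7 1 8 / 8 10 12]. Elementwise product with the kernel and sum: 9·2 + 7·1 + 8·-2 + 8·1 + 10·-1 + 12·1.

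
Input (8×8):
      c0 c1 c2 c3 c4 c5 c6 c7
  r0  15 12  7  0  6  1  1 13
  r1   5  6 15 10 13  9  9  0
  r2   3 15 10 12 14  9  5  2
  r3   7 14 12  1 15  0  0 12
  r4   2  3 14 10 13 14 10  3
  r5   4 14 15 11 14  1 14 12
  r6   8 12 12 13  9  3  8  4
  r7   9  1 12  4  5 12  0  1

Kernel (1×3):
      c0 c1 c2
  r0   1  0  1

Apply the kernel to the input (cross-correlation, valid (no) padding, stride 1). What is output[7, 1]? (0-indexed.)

The receptive field on the input at this output position is [1 12 4]. Elementwise product with the kernel and sum: 1·1 + 4·1.

5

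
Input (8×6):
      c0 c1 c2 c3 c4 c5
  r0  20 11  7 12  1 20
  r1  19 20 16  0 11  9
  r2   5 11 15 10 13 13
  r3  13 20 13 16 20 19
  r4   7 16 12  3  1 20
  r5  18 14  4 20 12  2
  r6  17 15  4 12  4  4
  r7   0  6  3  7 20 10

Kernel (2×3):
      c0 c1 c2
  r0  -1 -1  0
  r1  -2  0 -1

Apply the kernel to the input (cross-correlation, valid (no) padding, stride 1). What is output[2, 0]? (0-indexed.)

-55

The receptive field on the input at this output position is [5 11 15 / 13 20 13]. Elementwise product with the kernel and sum: 5·-1 + 11·-1 + 13·-2 + 13·-1.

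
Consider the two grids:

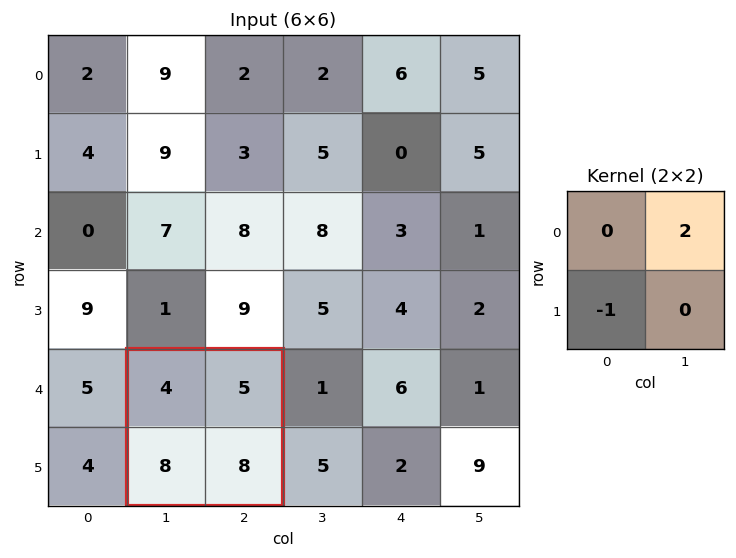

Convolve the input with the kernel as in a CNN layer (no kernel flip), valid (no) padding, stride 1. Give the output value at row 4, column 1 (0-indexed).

The receptive field on the input at this output position is [4 5 / 8 8]. Elementwise product with the kernel and sum: 5·2 + 8·-1.

2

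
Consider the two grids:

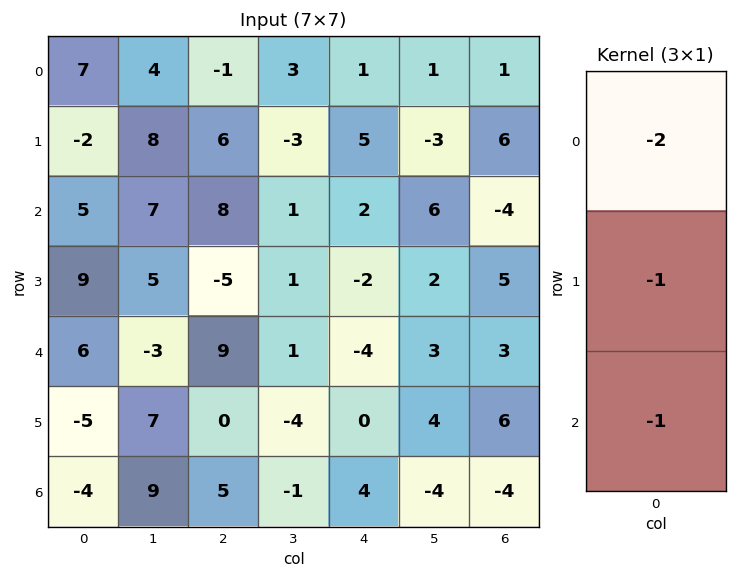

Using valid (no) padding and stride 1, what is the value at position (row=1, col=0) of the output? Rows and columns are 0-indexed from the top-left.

The receptive field on the input at this output position is [-2 / 5 / 9]. Elementwise product with the kernel and sum: -2·-2 + 5·-1 + 9·-1.

-10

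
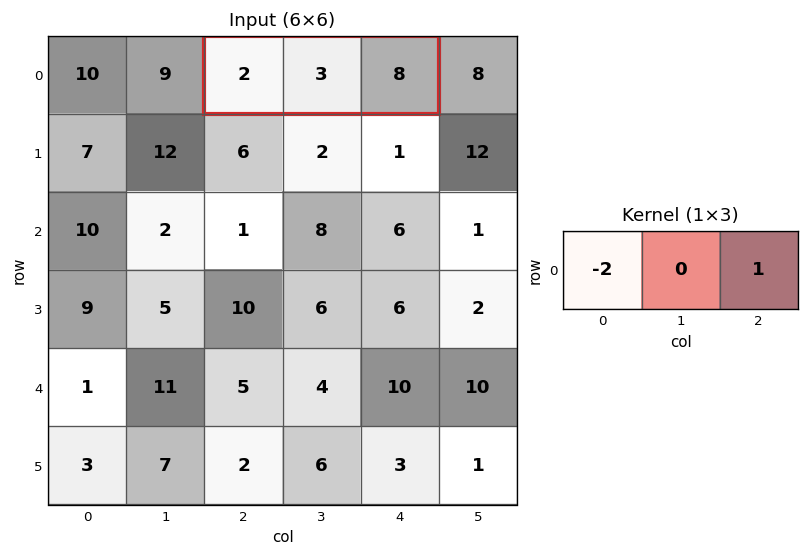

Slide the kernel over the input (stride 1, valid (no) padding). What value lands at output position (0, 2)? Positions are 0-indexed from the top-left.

4

The receptive field on the input at this output position is [2 3 8]. Elementwise product with the kernel and sum: 2·-2 + 8·1.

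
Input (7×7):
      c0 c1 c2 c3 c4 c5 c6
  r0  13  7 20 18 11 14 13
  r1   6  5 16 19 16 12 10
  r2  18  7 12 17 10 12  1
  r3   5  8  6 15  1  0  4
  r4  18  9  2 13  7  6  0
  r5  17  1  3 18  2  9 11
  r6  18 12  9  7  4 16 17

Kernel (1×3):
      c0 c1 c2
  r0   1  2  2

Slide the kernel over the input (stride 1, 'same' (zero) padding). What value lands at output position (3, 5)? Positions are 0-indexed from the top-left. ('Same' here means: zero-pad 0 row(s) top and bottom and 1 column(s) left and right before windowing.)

9

The receptive field on the zero-padded input at this output position is [1 0 4]. Elementwise product with the kernel and sum: 1·1 + 0·2 + 4·2.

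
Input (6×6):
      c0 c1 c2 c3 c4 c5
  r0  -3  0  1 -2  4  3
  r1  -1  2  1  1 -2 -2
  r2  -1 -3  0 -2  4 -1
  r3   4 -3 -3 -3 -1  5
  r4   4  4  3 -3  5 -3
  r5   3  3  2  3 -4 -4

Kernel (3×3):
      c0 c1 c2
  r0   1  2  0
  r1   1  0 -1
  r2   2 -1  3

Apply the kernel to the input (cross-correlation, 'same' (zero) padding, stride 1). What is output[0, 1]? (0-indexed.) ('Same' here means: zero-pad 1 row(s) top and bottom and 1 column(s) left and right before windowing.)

The receptive field on the zero-padded input at this output position is [0 0 0 / -3 0 1 / -1 2 1]. Elementwise product with the kernel and sum: 0·1 + 0·2 + -3·1 + 1·-1 + -1·2 + 2·-1 + 1·3.

-5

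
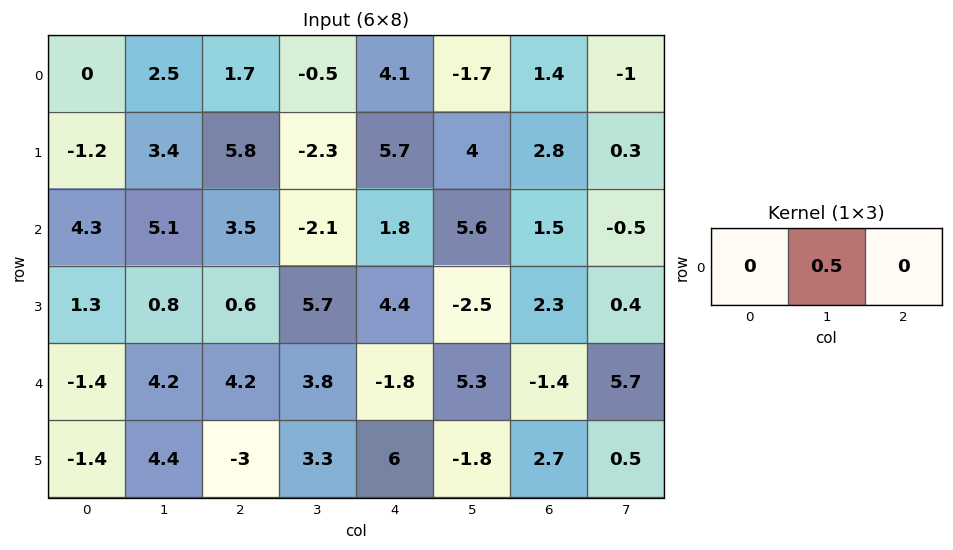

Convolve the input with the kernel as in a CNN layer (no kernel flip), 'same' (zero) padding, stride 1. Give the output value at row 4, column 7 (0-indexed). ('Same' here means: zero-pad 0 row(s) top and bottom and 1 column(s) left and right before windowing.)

2.85

The receptive field on the zero-padded input at this output position is [-1.4 5.7 0]. Elementwise product with the kernel and sum: 5.7·0.5.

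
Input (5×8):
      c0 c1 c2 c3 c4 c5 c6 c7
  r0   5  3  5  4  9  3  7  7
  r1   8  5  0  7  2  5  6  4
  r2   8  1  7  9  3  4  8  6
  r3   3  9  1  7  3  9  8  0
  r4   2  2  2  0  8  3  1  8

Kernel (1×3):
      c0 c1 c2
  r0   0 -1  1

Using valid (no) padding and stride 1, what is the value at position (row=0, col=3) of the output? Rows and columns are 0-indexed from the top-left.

-6

The receptive field on the input at this output position is [4 9 3]. Elementwise product with the kernel and sum: 9·-1 + 3·1.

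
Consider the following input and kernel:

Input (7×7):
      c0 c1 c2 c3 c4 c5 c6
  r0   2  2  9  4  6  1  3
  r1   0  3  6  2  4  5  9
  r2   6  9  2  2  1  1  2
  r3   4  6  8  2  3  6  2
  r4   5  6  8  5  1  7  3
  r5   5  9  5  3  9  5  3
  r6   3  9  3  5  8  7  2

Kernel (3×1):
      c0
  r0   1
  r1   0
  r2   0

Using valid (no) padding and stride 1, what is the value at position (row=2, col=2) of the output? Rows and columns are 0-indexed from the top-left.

The receptive field on the input at this output position is [2 / 8 / 8]. Elementwise product with the kernel and sum: 2·1.

2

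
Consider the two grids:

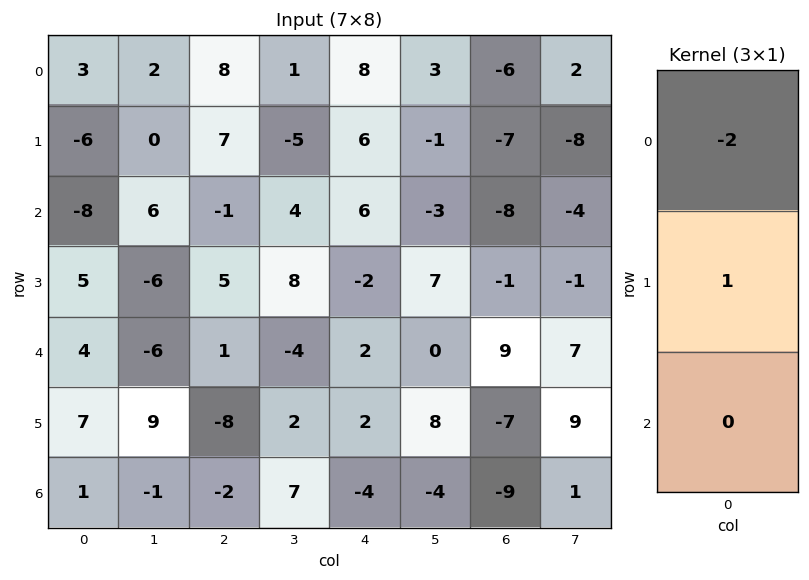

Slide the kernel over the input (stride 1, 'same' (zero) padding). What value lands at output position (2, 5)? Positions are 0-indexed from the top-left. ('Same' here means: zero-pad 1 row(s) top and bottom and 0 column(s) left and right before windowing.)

-1

The receptive field on the zero-padded input at this output position is [-1 / -3 / 7]. Elementwise product with the kernel and sum: -1·-2 + -3·1.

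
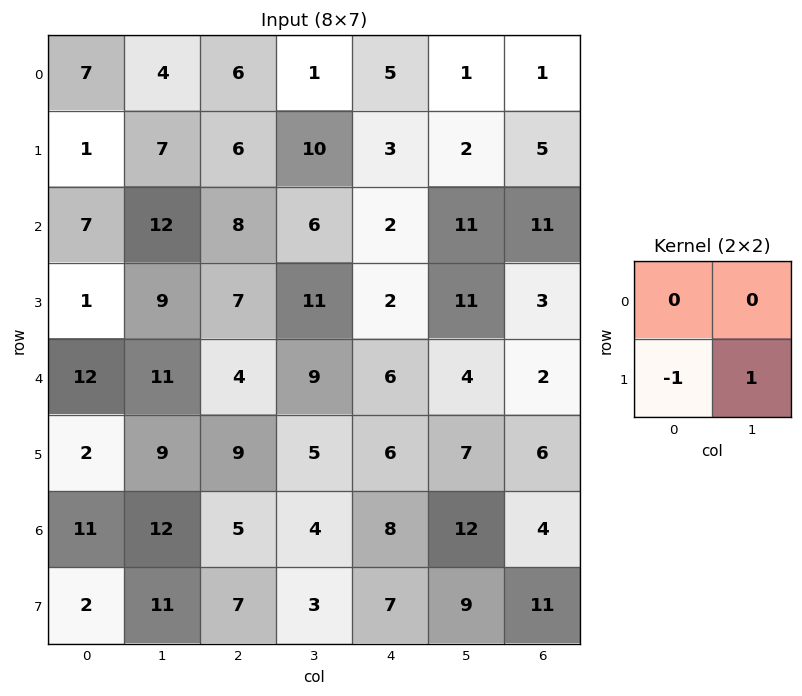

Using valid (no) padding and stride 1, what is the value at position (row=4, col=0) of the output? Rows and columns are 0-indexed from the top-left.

The receptive field on the input at this output position is [12 11 / 2 9]. Elementwise product with the kernel and sum: 2·-1 + 9·1.

7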